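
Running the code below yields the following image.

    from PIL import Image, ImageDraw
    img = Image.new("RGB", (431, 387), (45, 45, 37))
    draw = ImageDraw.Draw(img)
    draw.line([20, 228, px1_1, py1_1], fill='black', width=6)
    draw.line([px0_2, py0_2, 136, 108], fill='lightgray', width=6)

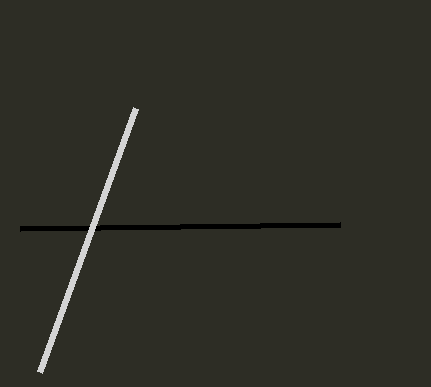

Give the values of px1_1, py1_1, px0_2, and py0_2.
px1_1 = 340, py1_1 = 224, px0_2 = 40, py0_2 = 372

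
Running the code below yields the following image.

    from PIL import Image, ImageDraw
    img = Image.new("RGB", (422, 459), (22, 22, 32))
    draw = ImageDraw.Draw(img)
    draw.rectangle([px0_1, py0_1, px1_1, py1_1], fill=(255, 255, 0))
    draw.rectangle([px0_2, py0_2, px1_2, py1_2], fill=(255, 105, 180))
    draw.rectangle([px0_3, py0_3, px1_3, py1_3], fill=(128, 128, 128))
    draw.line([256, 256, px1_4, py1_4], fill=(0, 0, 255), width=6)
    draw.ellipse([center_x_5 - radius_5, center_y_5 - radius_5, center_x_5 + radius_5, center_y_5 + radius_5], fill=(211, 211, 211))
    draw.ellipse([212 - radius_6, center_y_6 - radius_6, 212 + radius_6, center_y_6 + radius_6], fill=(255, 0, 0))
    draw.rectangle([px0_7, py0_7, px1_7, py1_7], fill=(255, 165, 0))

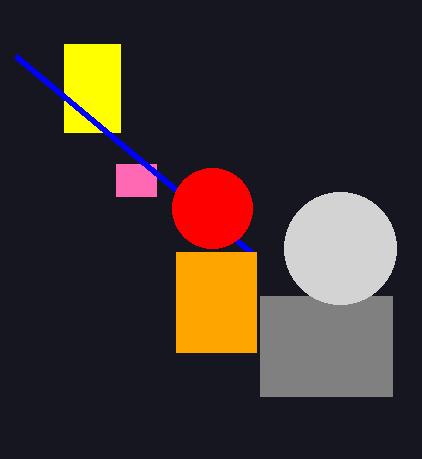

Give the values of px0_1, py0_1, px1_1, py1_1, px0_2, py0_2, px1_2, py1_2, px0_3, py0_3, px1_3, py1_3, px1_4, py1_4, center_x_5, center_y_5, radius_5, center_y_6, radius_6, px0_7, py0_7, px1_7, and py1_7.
px0_1 = 64, py0_1 = 44, px1_1 = 120, py1_1 = 132, px0_2 = 116, py0_2 = 164, px1_2 = 156, py1_2 = 196, px0_3 = 260, py0_3 = 296, px1_3 = 392, py1_3 = 396, px1_4 = 16, py1_4 = 56, center_x_5 = 340, center_y_5 = 248, radius_5 = 56, center_y_6 = 208, radius_6 = 40, px0_7 = 176, py0_7 = 252, px1_7 = 256, py1_7 = 352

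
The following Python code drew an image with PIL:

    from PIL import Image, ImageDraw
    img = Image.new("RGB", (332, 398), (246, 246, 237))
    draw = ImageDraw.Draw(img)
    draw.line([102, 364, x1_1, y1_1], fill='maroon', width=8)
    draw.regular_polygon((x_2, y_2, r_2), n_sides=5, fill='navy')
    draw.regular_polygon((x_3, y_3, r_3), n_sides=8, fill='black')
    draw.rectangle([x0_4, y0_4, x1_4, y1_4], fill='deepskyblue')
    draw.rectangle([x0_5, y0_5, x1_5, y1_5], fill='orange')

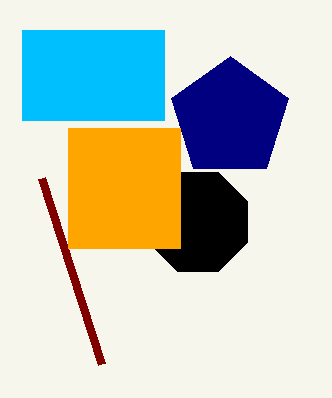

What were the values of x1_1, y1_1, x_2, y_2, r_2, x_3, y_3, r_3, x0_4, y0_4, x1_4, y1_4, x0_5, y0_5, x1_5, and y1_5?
x1_1 = 42, y1_1 = 178, x_2 = 230, y_2 = 118, r_2 = 62, x_3 = 198, y_3 = 222, r_3 = 54, x0_4 = 22, y0_4 = 30, x1_4 = 164, y1_4 = 120, x0_5 = 68, y0_5 = 128, x1_5 = 180, y1_5 = 248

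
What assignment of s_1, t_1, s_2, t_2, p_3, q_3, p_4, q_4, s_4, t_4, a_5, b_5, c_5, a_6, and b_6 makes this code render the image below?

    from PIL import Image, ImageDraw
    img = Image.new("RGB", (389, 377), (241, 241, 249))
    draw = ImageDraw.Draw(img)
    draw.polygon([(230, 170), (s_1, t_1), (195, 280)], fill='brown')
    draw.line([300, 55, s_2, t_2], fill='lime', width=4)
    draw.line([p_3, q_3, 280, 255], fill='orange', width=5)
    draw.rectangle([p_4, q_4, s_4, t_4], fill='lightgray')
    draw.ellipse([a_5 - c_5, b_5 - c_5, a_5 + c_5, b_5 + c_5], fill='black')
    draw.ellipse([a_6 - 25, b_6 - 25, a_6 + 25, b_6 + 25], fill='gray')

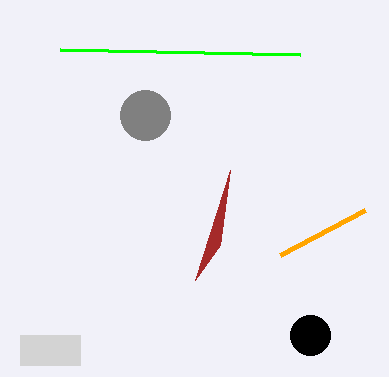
s_1 = 220; t_1 = 245; s_2 = 60; t_2 = 50; p_3 = 365; q_3 = 210; p_4 = 20; q_4 = 335; s_4 = 80; t_4 = 365; a_5 = 310; b_5 = 335; c_5 = 20; a_6 = 145; b_6 = 115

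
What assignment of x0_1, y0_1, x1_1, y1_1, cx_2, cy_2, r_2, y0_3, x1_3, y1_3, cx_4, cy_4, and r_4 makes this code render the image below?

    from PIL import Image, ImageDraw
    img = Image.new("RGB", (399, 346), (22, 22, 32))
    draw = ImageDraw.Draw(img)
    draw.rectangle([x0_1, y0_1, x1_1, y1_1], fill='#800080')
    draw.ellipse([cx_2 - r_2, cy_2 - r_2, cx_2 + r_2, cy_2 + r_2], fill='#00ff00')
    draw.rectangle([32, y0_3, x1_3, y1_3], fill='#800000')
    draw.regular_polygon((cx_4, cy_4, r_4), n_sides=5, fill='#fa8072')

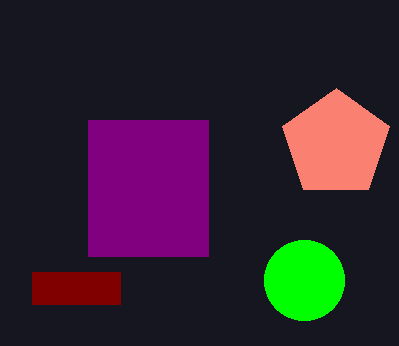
x0_1 = 88; y0_1 = 120; x1_1 = 208; y1_1 = 256; cx_2 = 304; cy_2 = 280; r_2 = 40; y0_3 = 272; x1_3 = 120; y1_3 = 304; cx_4 = 336; cy_4 = 144; r_4 = 56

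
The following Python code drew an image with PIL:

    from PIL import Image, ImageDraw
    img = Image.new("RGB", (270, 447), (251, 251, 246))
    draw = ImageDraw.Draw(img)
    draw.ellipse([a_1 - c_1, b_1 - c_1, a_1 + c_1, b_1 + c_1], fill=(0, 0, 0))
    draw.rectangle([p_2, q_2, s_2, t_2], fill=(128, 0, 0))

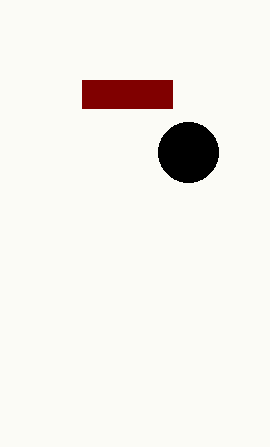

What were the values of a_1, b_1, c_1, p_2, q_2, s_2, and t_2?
a_1 = 188; b_1 = 152; c_1 = 30; p_2 = 82; q_2 = 80; s_2 = 172; t_2 = 108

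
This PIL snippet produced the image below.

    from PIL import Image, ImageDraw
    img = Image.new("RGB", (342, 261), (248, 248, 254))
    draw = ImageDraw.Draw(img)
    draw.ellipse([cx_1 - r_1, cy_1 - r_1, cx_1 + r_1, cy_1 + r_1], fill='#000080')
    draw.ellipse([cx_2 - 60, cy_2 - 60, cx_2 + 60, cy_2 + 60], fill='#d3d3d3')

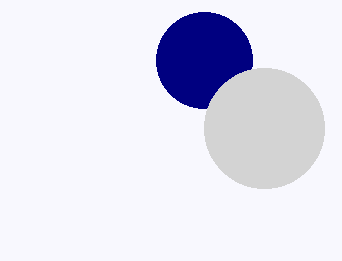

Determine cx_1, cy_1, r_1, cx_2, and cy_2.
cx_1 = 204; cy_1 = 60; r_1 = 48; cx_2 = 264; cy_2 = 128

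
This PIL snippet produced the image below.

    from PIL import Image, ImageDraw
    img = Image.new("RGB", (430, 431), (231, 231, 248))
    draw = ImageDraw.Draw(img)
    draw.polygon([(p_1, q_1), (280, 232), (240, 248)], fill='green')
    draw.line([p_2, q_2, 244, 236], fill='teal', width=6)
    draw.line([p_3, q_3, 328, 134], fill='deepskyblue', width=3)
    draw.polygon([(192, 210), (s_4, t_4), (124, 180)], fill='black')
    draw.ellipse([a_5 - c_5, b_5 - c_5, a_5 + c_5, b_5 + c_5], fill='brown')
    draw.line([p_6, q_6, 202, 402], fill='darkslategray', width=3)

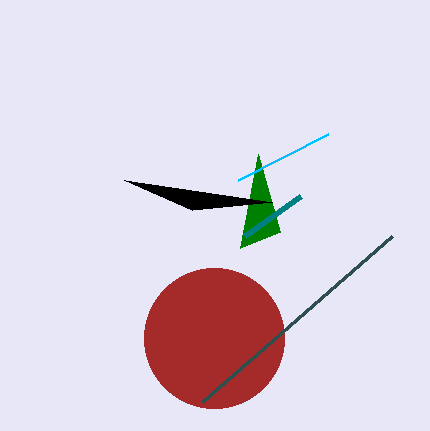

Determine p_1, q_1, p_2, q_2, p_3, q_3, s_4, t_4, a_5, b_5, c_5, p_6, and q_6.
p_1 = 258
q_1 = 154
p_2 = 300
q_2 = 196
p_3 = 238
q_3 = 180
s_4 = 272
t_4 = 202
a_5 = 214
b_5 = 338
c_5 = 70
p_6 = 392
q_6 = 236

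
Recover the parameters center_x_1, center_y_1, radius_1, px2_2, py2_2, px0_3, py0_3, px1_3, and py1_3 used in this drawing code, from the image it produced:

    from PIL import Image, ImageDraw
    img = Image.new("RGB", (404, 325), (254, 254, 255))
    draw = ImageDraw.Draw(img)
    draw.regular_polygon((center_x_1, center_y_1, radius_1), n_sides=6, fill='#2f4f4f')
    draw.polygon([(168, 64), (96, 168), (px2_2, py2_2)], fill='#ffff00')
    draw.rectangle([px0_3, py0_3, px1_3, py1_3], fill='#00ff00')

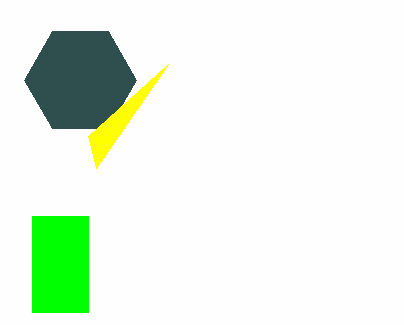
center_x_1 = 80, center_y_1 = 80, radius_1 = 56, px2_2 = 88, py2_2 = 136, px0_3 = 32, py0_3 = 216, px1_3 = 88, py1_3 = 312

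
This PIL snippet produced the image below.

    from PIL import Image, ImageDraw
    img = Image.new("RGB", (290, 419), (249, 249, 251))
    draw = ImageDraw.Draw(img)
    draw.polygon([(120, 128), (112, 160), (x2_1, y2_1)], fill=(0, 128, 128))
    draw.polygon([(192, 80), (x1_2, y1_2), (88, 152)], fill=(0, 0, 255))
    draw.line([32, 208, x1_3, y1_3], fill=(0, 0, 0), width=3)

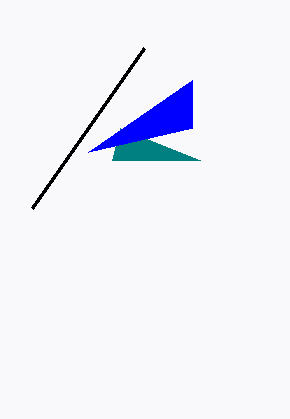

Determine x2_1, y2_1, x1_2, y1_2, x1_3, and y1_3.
x2_1 = 200; y2_1 = 160; x1_2 = 192; y1_2 = 128; x1_3 = 144; y1_3 = 48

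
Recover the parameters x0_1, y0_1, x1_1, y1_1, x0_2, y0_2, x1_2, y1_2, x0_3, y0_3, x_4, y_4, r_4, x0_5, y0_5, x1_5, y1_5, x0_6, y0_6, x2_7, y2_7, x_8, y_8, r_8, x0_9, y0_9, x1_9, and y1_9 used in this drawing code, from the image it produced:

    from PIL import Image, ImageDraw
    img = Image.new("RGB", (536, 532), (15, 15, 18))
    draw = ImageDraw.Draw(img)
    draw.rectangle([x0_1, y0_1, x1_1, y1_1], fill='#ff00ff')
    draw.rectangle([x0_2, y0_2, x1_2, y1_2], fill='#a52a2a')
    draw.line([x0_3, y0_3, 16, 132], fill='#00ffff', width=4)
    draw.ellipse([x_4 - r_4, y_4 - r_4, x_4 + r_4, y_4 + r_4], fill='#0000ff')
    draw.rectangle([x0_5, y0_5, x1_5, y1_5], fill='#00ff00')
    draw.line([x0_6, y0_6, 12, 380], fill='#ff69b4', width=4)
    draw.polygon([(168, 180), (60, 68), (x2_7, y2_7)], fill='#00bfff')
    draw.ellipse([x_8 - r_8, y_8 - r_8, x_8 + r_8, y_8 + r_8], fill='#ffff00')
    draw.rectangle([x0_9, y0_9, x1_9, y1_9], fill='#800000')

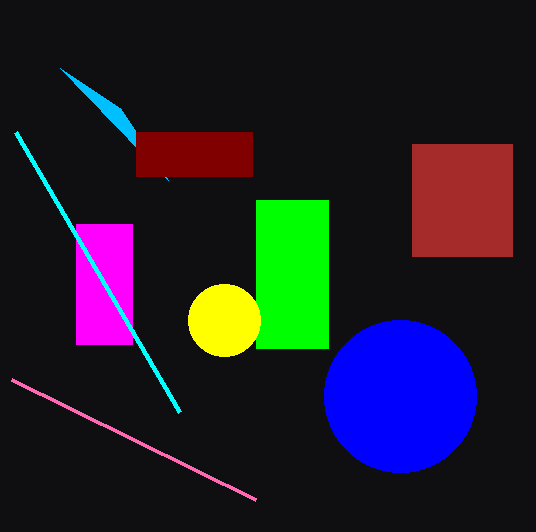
x0_1 = 76; y0_1 = 224; x1_1 = 132; y1_1 = 344; x0_2 = 412; y0_2 = 144; x1_2 = 512; y1_2 = 256; x0_3 = 180; y0_3 = 412; x_4 = 400; y_4 = 396; r_4 = 76; x0_5 = 256; y0_5 = 200; x1_5 = 328; y1_5 = 348; x0_6 = 256; y0_6 = 500; x2_7 = 120; y2_7 = 108; x_8 = 224; y_8 = 320; r_8 = 36; x0_9 = 136; y0_9 = 132; x1_9 = 252; y1_9 = 176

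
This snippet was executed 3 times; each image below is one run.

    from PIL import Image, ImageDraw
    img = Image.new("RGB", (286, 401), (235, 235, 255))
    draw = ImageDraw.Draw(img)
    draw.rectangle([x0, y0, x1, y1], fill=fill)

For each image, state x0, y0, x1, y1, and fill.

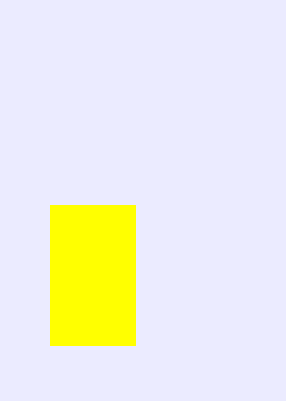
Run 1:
x0 = 50; y0 = 205; x1 = 135; y1 = 345; fill = 'yellow'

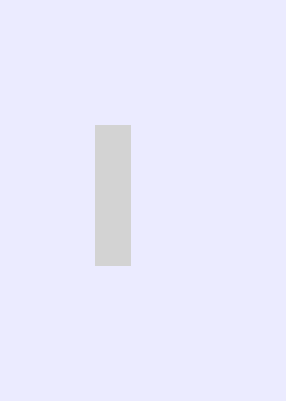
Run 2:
x0 = 95; y0 = 125; x1 = 130; y1 = 265; fill = 'lightgray'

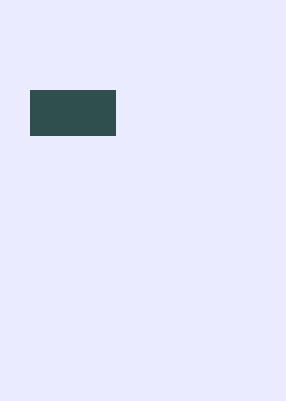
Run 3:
x0 = 30, y0 = 90, x1 = 115, y1 = 135, fill = 'darkslategray'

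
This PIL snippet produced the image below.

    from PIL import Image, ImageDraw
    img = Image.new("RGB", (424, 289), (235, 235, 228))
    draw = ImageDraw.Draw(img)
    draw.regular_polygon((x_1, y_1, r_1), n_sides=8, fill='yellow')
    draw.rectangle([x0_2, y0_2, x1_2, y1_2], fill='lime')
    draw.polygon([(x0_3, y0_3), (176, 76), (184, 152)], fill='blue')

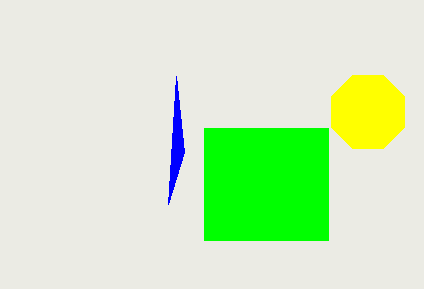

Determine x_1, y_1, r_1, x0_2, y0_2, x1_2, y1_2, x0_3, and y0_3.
x_1 = 368, y_1 = 112, r_1 = 40, x0_2 = 204, y0_2 = 128, x1_2 = 328, y1_2 = 240, x0_3 = 168, y0_3 = 204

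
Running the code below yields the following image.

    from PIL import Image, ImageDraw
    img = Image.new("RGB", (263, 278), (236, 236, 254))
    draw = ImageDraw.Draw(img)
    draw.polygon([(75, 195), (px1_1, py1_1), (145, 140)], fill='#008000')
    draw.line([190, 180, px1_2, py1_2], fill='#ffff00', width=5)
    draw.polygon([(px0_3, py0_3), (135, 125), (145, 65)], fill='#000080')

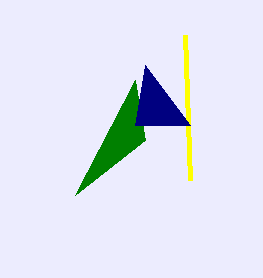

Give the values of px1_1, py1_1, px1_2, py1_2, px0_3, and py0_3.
px1_1 = 135
py1_1 = 80
px1_2 = 185
py1_2 = 35
px0_3 = 190
py0_3 = 125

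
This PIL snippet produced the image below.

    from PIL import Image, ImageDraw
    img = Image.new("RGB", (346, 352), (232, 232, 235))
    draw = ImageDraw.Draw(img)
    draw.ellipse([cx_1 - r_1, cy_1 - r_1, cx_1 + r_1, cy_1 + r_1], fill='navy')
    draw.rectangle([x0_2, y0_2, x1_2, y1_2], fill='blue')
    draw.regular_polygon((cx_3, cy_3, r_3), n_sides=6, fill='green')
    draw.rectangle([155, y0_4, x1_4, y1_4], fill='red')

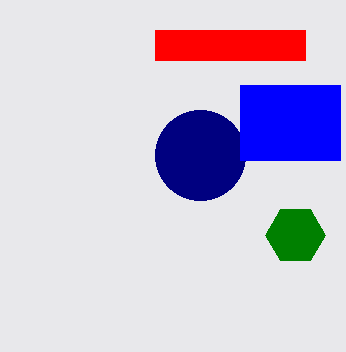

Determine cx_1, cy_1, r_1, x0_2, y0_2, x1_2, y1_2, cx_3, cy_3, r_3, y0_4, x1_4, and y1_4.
cx_1 = 200; cy_1 = 155; r_1 = 45; x0_2 = 240; y0_2 = 85; x1_2 = 340; y1_2 = 160; cx_3 = 295; cy_3 = 235; r_3 = 30; y0_4 = 30; x1_4 = 305; y1_4 = 60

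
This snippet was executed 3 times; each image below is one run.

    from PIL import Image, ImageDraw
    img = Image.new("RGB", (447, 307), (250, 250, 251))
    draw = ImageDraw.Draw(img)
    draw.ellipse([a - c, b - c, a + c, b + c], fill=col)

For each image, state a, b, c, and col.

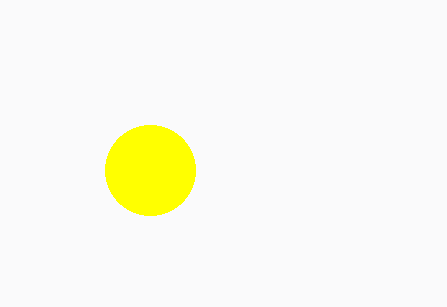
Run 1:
a = 150; b = 170; c = 45; col = 'yellow'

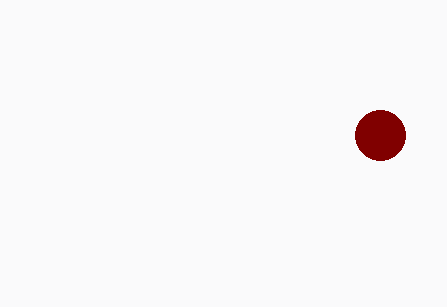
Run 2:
a = 380; b = 135; c = 25; col = 'maroon'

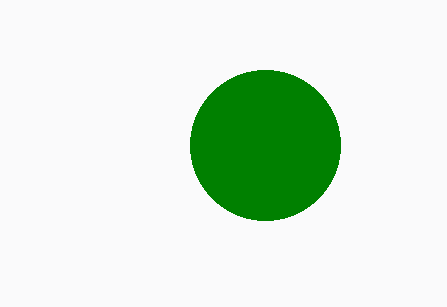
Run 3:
a = 265; b = 145; c = 75; col = 'green'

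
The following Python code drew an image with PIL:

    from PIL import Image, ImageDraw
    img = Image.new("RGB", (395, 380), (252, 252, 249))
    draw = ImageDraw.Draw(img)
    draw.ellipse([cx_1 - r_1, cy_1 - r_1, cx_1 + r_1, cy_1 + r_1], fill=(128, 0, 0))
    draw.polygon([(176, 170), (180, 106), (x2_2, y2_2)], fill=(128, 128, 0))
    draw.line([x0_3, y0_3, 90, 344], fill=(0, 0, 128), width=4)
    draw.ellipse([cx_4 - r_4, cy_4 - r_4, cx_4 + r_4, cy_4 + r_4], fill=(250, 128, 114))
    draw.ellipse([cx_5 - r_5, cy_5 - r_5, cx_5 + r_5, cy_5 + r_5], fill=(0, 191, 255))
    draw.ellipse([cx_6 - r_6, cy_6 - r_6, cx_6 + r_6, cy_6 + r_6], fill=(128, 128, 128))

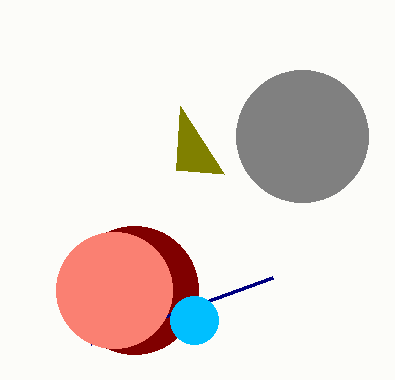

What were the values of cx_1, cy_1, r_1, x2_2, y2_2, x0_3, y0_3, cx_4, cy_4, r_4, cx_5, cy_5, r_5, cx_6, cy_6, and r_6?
cx_1 = 134; cy_1 = 290; r_1 = 64; x2_2 = 224; y2_2 = 174; x0_3 = 272; y0_3 = 278; cx_4 = 114; cy_4 = 290; r_4 = 58; cx_5 = 194; cy_5 = 320; r_5 = 24; cx_6 = 302; cy_6 = 136; r_6 = 66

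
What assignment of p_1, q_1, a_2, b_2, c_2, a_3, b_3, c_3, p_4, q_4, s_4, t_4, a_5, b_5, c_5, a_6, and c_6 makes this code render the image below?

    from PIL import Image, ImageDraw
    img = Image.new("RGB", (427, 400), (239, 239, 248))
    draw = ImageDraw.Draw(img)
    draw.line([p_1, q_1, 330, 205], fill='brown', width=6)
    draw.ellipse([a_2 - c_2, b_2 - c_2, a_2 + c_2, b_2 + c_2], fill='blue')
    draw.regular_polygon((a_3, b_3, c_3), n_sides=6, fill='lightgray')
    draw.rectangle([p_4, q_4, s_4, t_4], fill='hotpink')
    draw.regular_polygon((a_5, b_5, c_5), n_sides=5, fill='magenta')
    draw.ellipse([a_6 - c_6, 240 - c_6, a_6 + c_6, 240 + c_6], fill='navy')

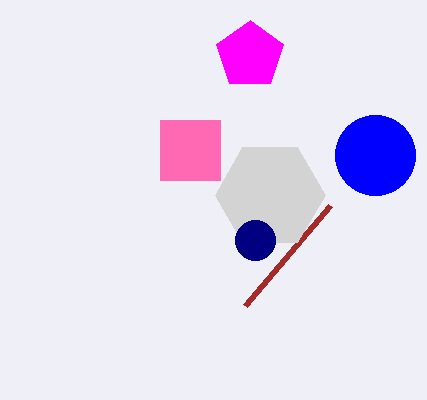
p_1 = 245
q_1 = 305
a_2 = 375
b_2 = 155
c_2 = 40
a_3 = 270
b_3 = 195
c_3 = 55
p_4 = 160
q_4 = 120
s_4 = 220
t_4 = 180
a_5 = 250
b_5 = 55
c_5 = 35
a_6 = 255
c_6 = 20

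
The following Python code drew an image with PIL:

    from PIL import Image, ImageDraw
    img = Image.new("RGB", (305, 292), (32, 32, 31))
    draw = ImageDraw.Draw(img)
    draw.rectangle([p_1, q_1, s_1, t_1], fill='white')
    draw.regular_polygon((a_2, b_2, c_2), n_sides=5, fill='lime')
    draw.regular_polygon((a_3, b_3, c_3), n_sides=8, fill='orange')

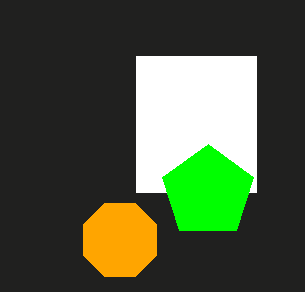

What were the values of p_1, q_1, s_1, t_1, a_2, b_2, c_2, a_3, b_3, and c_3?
p_1 = 136
q_1 = 56
s_1 = 256
t_1 = 192
a_2 = 208
b_2 = 192
c_2 = 48
a_3 = 120
b_3 = 240
c_3 = 40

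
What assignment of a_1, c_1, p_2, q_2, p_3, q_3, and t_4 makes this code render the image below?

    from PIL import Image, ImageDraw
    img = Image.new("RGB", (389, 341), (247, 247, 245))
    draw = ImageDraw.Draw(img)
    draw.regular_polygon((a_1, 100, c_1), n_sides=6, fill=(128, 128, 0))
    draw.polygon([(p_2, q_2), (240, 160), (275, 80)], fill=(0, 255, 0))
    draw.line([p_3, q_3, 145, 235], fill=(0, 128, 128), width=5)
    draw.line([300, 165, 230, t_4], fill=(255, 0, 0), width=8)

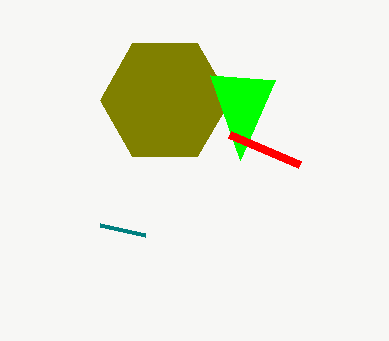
a_1 = 165, c_1 = 65, p_2 = 210, q_2 = 75, p_3 = 100, q_3 = 225, t_4 = 135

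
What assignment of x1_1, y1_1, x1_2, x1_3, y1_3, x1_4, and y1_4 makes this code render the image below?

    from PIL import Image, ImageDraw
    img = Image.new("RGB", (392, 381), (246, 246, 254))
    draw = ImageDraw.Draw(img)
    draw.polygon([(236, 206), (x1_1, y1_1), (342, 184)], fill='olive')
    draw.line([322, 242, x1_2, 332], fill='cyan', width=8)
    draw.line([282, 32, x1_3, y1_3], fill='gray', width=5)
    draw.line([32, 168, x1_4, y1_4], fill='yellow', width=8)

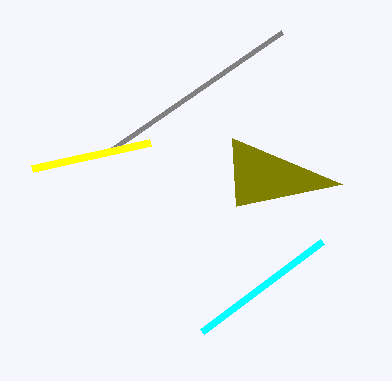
x1_1 = 232
y1_1 = 138
x1_2 = 202
x1_3 = 108
y1_3 = 152
x1_4 = 150
y1_4 = 142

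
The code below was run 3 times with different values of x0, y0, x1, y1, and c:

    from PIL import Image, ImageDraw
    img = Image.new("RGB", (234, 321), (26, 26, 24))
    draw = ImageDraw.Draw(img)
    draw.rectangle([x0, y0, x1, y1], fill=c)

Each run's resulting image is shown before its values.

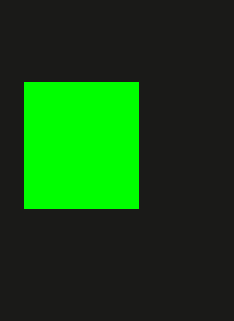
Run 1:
x0 = 24, y0 = 82, x1 = 138, y1 = 208, c = 'lime'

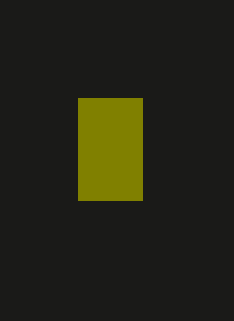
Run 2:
x0 = 78; y0 = 98; x1 = 142; y1 = 200; c = 'olive'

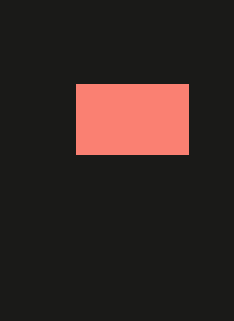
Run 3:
x0 = 76; y0 = 84; x1 = 188; y1 = 154; c = 'salmon'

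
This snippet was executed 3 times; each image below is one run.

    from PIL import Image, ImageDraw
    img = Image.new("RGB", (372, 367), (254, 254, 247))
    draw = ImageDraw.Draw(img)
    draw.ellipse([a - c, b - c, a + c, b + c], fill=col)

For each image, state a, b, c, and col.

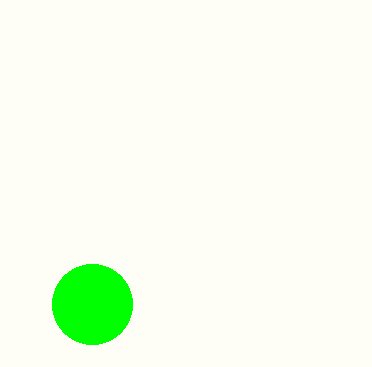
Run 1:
a = 92, b = 304, c = 40, col = 'lime'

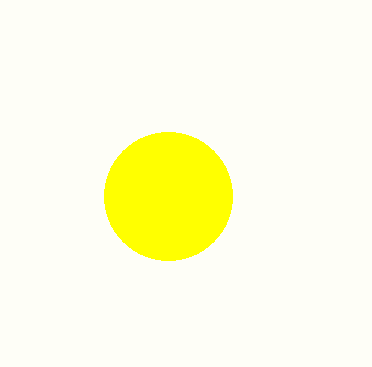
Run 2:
a = 168
b = 196
c = 64
col = 'yellow'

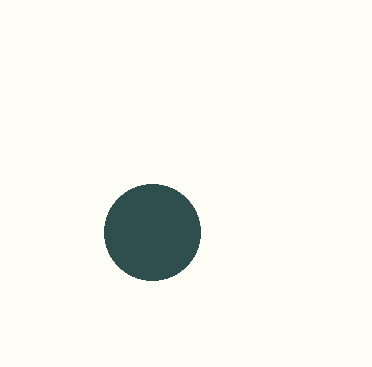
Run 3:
a = 152, b = 232, c = 48, col = 'darkslategray'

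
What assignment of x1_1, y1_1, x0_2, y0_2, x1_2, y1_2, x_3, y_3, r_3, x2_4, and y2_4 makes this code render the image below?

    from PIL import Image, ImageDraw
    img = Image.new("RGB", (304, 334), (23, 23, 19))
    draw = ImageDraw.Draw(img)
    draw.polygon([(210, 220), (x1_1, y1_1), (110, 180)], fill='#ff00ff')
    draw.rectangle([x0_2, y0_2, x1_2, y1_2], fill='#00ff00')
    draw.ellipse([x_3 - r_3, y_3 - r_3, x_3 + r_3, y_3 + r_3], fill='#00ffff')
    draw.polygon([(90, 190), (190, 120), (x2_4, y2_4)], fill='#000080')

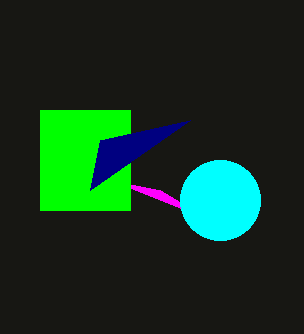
x1_1 = 160; y1_1 = 190; x0_2 = 40; y0_2 = 110; x1_2 = 130; y1_2 = 210; x_3 = 220; y_3 = 200; r_3 = 40; x2_4 = 100; y2_4 = 140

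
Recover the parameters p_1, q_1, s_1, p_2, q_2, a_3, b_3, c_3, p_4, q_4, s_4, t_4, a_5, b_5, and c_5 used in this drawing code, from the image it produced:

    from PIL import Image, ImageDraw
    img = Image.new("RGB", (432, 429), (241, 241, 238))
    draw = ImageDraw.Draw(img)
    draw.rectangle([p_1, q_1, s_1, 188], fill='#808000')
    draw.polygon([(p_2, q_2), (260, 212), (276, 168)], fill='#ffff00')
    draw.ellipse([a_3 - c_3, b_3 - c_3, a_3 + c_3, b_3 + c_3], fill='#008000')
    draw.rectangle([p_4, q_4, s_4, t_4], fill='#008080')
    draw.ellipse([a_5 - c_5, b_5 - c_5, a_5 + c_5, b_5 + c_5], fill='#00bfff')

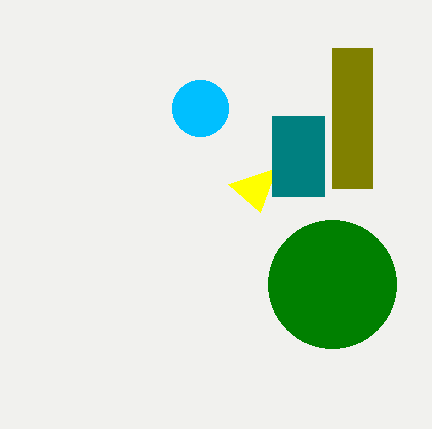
p_1 = 332
q_1 = 48
s_1 = 372
p_2 = 228
q_2 = 184
a_3 = 332
b_3 = 284
c_3 = 64
p_4 = 272
q_4 = 116
s_4 = 324
t_4 = 196
a_5 = 200
b_5 = 108
c_5 = 28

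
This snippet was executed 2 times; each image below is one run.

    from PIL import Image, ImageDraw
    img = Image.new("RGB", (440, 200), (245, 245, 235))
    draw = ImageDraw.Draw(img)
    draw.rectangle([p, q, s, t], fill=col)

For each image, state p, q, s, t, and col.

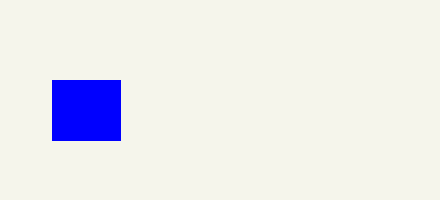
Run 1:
p = 52
q = 80
s = 120
t = 140
col = 'blue'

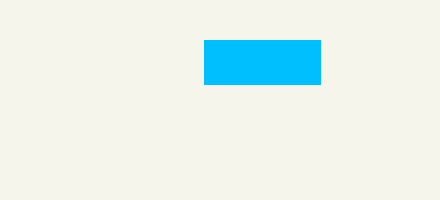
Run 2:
p = 204
q = 40
s = 320
t = 84
col = 'deepskyblue'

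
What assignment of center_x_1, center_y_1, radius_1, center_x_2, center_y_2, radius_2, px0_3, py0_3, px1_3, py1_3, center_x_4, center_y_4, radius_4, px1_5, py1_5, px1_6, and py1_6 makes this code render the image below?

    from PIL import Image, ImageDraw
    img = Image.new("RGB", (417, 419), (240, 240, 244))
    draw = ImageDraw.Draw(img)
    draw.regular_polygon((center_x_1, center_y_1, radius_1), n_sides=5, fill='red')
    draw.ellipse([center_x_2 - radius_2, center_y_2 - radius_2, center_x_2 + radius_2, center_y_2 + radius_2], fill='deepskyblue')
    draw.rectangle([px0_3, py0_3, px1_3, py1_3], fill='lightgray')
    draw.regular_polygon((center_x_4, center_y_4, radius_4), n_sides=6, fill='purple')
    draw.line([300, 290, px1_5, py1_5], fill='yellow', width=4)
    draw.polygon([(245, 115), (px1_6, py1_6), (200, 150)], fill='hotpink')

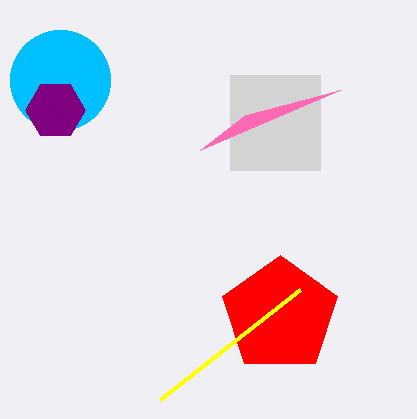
center_x_1 = 280; center_y_1 = 315; radius_1 = 60; center_x_2 = 60; center_y_2 = 80; radius_2 = 50; px0_3 = 230; py0_3 = 75; px1_3 = 320; py1_3 = 170; center_x_4 = 55; center_y_4 = 110; radius_4 = 30; px1_5 = 160; py1_5 = 400; px1_6 = 340; py1_6 = 90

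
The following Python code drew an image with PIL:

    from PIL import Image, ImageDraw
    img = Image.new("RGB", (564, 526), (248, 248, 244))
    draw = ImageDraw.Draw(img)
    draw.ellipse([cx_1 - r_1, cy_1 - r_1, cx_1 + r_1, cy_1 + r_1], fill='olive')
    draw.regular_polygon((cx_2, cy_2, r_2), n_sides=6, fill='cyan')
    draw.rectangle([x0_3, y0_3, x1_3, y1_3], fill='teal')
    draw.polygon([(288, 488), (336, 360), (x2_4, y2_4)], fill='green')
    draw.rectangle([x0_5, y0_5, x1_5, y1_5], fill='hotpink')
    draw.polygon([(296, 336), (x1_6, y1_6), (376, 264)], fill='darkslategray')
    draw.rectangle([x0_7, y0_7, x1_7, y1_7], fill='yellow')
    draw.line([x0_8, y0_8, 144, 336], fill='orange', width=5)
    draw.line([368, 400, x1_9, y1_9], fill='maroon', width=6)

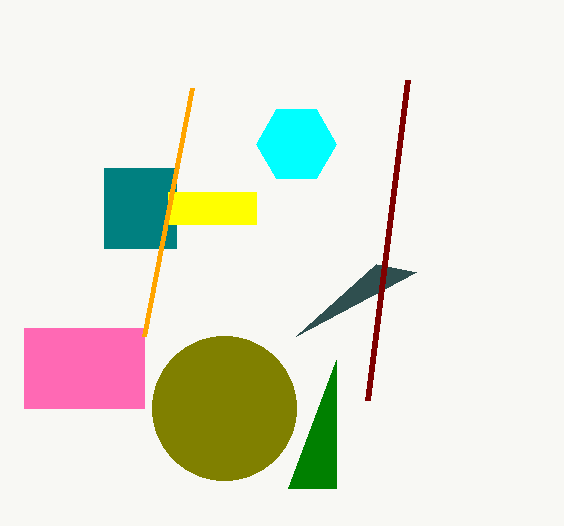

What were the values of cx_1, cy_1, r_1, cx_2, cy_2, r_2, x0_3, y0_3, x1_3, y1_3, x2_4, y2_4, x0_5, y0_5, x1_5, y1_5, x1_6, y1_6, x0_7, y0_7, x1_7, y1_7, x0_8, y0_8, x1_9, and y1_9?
cx_1 = 224
cy_1 = 408
r_1 = 72
cx_2 = 296
cy_2 = 144
r_2 = 40
x0_3 = 104
y0_3 = 168
x1_3 = 176
y1_3 = 248
x2_4 = 336
y2_4 = 488
x0_5 = 24
y0_5 = 328
x1_5 = 144
y1_5 = 408
x1_6 = 416
y1_6 = 272
x0_7 = 168
y0_7 = 192
x1_7 = 256
y1_7 = 224
x0_8 = 192
y0_8 = 88
x1_9 = 408
y1_9 = 80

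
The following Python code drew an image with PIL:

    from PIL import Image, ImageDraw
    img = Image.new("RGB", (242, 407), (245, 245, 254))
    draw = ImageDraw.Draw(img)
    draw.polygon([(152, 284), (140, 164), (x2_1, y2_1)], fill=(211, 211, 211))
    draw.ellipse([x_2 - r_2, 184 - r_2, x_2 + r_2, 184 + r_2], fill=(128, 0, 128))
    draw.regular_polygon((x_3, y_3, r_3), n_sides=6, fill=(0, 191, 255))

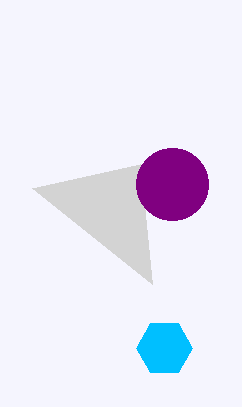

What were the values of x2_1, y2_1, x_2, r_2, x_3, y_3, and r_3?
x2_1 = 32; y2_1 = 188; x_2 = 172; r_2 = 36; x_3 = 164; y_3 = 348; r_3 = 28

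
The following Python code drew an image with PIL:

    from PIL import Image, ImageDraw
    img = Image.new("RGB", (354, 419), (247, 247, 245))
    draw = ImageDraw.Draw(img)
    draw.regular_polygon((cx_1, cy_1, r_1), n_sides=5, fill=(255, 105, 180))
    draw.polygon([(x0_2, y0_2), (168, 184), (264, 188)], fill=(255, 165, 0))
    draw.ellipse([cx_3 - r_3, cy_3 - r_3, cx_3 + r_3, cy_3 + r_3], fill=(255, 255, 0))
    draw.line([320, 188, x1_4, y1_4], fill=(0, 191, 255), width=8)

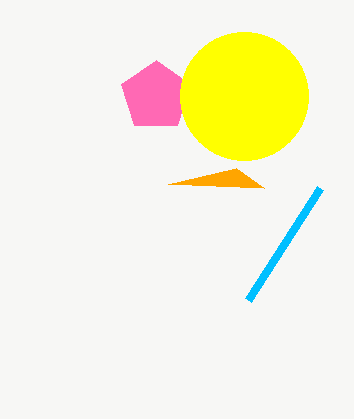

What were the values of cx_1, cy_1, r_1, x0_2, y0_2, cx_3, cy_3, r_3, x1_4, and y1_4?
cx_1 = 156
cy_1 = 96
r_1 = 36
x0_2 = 236
y0_2 = 168
cx_3 = 244
cy_3 = 96
r_3 = 64
x1_4 = 248
y1_4 = 300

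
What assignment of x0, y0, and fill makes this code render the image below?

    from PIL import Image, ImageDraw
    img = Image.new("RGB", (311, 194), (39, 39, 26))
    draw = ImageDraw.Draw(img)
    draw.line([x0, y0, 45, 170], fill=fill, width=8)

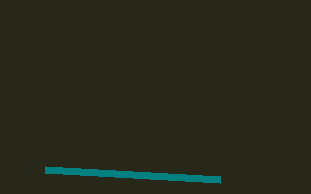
x0 = 220
y0 = 180
fill = 'teal'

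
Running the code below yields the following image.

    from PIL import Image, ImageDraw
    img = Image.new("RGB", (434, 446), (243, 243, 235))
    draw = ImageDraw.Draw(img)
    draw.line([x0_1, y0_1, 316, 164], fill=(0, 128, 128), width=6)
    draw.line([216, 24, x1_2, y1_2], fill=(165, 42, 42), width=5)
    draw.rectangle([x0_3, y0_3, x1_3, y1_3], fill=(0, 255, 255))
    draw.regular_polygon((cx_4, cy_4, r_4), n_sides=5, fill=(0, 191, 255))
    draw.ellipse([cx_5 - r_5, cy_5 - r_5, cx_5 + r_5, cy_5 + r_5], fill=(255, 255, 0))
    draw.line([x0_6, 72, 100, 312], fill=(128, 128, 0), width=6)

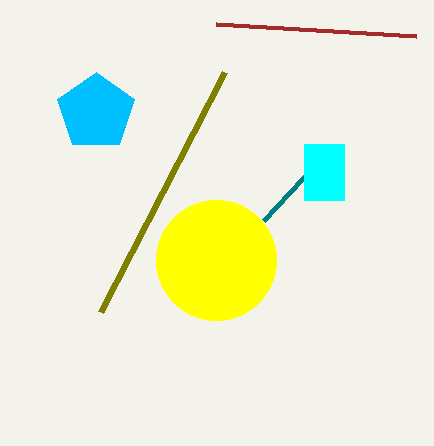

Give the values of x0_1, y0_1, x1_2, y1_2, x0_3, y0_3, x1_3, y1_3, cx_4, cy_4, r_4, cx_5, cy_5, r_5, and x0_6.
x0_1 = 264; y0_1 = 220; x1_2 = 416; y1_2 = 36; x0_3 = 304; y0_3 = 144; x1_3 = 344; y1_3 = 200; cx_4 = 96; cy_4 = 112; r_4 = 40; cx_5 = 216; cy_5 = 260; r_5 = 60; x0_6 = 224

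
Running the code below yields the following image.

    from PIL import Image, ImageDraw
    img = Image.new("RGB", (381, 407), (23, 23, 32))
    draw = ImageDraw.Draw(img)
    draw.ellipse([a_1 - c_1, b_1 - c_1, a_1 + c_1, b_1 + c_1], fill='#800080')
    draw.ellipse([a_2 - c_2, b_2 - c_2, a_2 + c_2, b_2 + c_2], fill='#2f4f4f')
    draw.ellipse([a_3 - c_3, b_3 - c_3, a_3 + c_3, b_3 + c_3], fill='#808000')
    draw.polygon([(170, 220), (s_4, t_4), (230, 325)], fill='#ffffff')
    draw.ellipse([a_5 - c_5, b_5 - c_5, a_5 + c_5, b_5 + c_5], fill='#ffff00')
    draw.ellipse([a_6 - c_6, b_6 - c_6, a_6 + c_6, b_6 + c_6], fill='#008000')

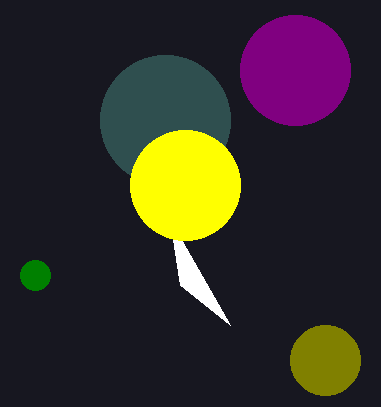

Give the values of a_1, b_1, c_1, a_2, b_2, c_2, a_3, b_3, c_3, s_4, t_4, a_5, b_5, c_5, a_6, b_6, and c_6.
a_1 = 295, b_1 = 70, c_1 = 55, a_2 = 165, b_2 = 120, c_2 = 65, a_3 = 325, b_3 = 360, c_3 = 35, s_4 = 180, t_4 = 285, a_5 = 185, b_5 = 185, c_5 = 55, a_6 = 35, b_6 = 275, c_6 = 15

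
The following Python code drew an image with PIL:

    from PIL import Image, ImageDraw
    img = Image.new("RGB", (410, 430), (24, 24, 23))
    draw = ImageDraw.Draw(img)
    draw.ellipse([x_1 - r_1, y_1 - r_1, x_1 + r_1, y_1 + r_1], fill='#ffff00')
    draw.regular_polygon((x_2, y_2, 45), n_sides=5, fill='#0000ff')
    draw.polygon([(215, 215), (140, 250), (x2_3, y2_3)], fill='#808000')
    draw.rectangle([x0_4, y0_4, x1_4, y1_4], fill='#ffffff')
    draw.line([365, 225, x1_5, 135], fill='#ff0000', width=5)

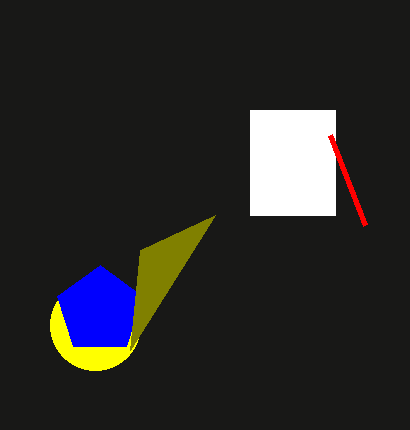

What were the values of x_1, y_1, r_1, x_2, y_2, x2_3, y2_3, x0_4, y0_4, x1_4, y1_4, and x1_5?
x_1 = 95
y_1 = 325
r_1 = 45
x_2 = 100
y_2 = 310
x2_3 = 130
y2_3 = 350
x0_4 = 250
y0_4 = 110
x1_4 = 335
y1_4 = 215
x1_5 = 330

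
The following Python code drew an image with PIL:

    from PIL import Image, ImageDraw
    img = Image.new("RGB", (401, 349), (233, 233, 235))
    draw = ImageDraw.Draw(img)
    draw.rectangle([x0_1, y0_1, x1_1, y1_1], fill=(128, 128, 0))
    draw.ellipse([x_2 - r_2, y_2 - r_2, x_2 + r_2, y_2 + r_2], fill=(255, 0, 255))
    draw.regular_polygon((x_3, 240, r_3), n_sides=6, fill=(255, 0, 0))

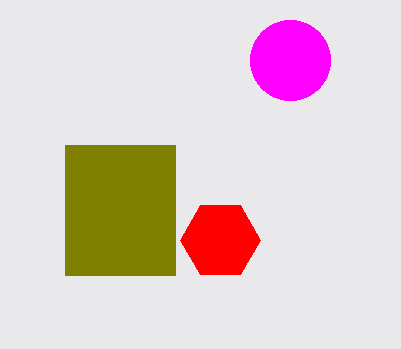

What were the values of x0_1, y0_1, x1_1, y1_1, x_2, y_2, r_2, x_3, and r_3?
x0_1 = 65
y0_1 = 145
x1_1 = 175
y1_1 = 275
x_2 = 290
y_2 = 60
r_2 = 40
x_3 = 220
r_3 = 40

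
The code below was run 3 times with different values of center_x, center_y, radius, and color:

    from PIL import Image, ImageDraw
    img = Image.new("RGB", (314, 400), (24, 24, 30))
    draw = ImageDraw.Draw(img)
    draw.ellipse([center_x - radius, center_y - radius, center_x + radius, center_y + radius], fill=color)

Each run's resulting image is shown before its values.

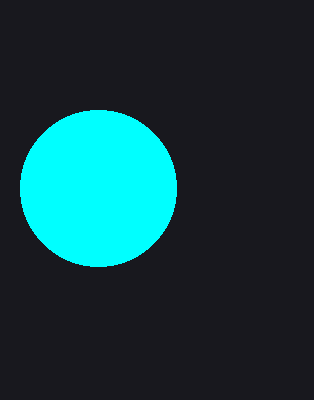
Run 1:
center_x = 98; center_y = 188; radius = 78; color = 'cyan'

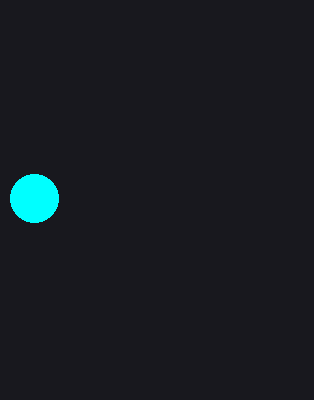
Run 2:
center_x = 34, center_y = 198, radius = 24, color = 'cyan'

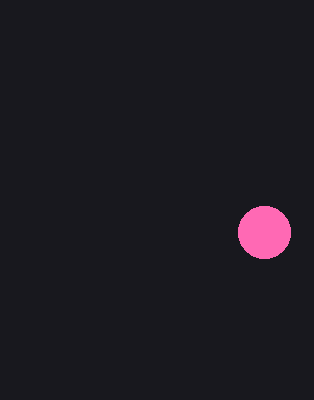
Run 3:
center_x = 264
center_y = 232
radius = 26
color = 'hotpink'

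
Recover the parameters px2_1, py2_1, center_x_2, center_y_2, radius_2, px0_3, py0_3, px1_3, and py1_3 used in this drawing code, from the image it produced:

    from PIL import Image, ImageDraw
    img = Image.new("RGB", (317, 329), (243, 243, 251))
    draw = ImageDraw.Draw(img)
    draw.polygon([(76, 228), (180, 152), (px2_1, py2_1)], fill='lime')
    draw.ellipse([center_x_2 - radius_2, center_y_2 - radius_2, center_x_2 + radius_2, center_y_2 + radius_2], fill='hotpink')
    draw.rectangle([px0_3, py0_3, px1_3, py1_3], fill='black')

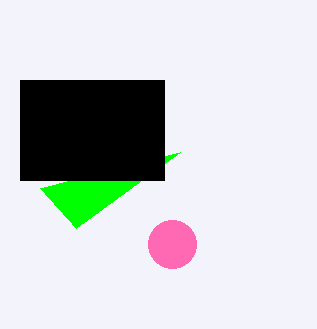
px2_1 = 40; py2_1 = 188; center_x_2 = 172; center_y_2 = 244; radius_2 = 24; px0_3 = 20; py0_3 = 80; px1_3 = 164; py1_3 = 180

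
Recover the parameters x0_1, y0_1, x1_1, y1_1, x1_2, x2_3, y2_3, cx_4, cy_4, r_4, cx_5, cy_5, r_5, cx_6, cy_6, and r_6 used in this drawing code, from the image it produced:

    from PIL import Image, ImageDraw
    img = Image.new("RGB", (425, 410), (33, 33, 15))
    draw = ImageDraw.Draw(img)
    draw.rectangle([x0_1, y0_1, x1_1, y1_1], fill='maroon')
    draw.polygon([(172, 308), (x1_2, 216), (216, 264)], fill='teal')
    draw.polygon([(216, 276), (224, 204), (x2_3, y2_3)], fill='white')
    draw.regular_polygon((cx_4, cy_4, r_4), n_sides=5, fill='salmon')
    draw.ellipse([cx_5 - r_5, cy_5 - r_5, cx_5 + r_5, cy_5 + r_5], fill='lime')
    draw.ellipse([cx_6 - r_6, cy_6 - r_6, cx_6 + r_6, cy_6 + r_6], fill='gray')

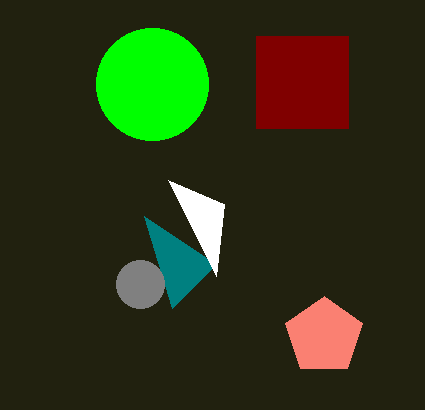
x0_1 = 256
y0_1 = 36
x1_1 = 348
y1_1 = 128
x1_2 = 144
x2_3 = 168
y2_3 = 180
cx_4 = 324
cy_4 = 336
r_4 = 40
cx_5 = 152
cy_5 = 84
r_5 = 56
cx_6 = 140
cy_6 = 284
r_6 = 24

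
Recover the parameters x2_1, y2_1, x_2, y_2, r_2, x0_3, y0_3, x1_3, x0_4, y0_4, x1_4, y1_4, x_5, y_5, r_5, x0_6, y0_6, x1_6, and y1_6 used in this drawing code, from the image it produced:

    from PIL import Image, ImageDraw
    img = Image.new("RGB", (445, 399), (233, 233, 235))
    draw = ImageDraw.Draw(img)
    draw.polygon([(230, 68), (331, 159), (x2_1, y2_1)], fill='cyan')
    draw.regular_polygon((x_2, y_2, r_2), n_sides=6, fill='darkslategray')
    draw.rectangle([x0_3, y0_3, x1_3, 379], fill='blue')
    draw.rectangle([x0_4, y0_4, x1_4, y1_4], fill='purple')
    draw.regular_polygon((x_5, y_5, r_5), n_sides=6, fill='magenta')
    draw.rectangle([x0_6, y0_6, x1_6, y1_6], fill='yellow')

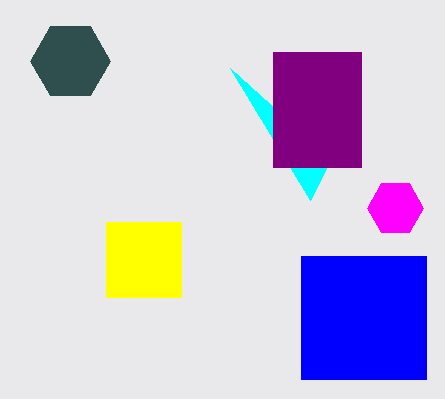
x2_1 = 310; y2_1 = 200; x_2 = 70; y_2 = 61; r_2 = 40; x0_3 = 301; y0_3 = 256; x1_3 = 426; x0_4 = 273; y0_4 = 52; x1_4 = 361; y1_4 = 167; x_5 = 395; y_5 = 208; r_5 = 28; x0_6 = 106; y0_6 = 222; x1_6 = 181; y1_6 = 297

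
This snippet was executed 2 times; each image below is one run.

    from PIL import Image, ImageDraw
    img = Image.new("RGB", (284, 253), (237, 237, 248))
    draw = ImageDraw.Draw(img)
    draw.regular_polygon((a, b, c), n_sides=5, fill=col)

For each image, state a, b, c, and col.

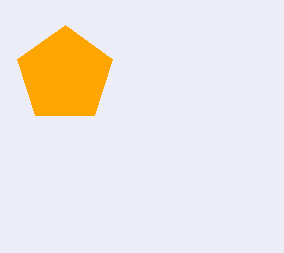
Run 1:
a = 65
b = 75
c = 50
col = 'orange'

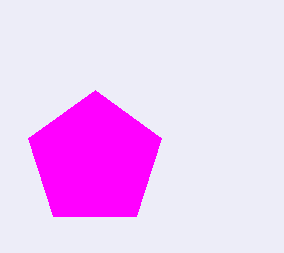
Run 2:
a = 95; b = 160; c = 70; col = 'magenta'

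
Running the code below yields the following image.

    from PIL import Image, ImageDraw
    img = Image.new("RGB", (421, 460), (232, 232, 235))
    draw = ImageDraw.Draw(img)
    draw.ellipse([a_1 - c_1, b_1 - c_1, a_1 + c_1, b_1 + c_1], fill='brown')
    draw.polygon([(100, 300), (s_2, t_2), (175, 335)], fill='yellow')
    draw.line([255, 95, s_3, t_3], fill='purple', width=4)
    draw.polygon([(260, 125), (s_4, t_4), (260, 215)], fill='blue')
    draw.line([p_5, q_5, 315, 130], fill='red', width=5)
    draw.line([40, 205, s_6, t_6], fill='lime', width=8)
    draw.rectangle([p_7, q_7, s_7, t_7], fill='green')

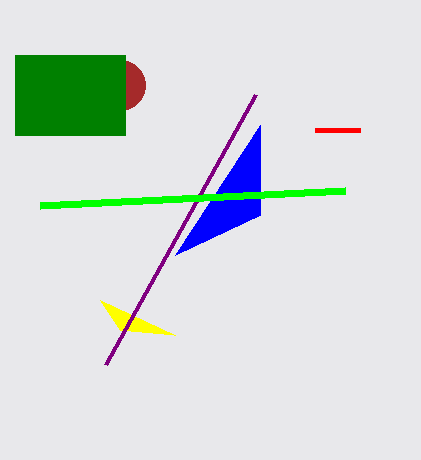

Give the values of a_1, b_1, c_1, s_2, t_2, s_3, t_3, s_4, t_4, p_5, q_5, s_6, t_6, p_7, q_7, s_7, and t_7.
a_1 = 120, b_1 = 85, c_1 = 25, s_2 = 120, t_2 = 330, s_3 = 105, t_3 = 365, s_4 = 175, t_4 = 255, p_5 = 360, q_5 = 130, s_6 = 345, t_6 = 190, p_7 = 15, q_7 = 55, s_7 = 125, t_7 = 135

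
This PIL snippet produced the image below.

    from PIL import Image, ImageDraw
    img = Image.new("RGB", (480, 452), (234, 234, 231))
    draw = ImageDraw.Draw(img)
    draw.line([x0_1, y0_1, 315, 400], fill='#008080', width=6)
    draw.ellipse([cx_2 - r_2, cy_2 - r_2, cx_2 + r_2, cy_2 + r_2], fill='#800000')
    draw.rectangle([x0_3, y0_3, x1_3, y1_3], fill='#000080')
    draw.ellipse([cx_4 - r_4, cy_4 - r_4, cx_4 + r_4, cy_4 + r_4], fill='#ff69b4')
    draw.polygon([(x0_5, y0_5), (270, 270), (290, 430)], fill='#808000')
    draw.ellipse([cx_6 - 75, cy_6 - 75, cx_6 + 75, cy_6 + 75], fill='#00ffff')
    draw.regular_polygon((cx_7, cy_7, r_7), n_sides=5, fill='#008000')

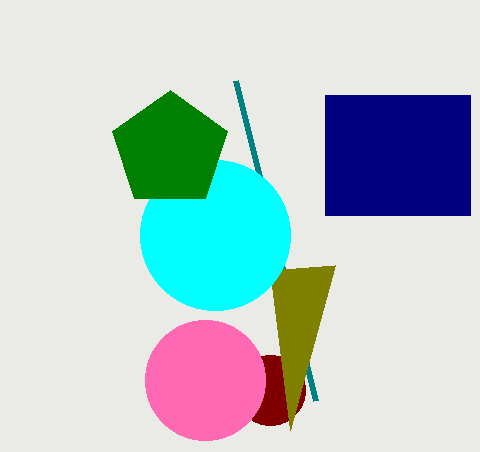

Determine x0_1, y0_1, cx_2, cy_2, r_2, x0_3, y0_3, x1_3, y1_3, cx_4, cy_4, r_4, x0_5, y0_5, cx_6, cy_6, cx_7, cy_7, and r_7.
x0_1 = 235; y0_1 = 80; cx_2 = 270; cy_2 = 390; r_2 = 35; x0_3 = 325; y0_3 = 95; x1_3 = 470; y1_3 = 215; cx_4 = 205; cy_4 = 380; r_4 = 60; x0_5 = 335; y0_5 = 265; cx_6 = 215; cy_6 = 235; cx_7 = 170; cy_7 = 150; r_7 = 60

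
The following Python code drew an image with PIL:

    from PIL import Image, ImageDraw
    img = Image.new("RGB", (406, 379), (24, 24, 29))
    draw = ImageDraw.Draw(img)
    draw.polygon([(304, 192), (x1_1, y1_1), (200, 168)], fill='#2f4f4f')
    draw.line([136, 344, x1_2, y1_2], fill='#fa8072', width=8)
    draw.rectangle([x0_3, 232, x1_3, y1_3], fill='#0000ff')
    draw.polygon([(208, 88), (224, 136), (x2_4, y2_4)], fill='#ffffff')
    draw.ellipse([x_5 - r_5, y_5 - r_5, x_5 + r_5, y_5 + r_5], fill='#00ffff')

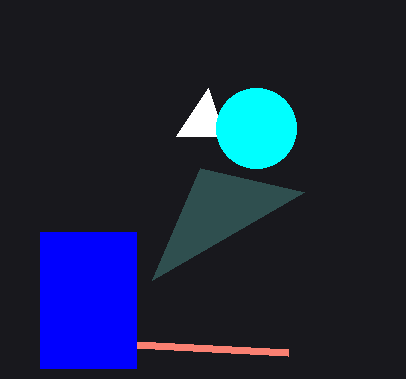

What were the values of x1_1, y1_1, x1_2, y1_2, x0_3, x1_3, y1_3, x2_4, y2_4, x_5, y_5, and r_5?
x1_1 = 152
y1_1 = 280
x1_2 = 288
y1_2 = 352
x0_3 = 40
x1_3 = 136
y1_3 = 368
x2_4 = 176
y2_4 = 136
x_5 = 256
y_5 = 128
r_5 = 40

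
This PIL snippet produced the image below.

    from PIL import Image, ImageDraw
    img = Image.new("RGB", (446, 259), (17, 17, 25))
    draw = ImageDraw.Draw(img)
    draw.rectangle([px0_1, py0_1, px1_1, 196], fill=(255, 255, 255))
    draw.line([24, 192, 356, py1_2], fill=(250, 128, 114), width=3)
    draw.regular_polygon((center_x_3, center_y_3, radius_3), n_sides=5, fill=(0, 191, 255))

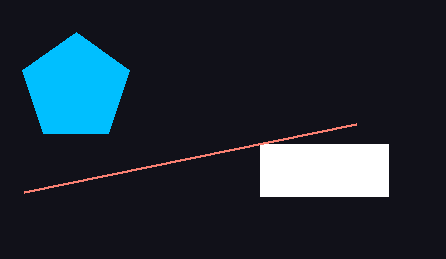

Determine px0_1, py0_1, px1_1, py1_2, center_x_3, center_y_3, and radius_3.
px0_1 = 260; py0_1 = 144; px1_1 = 388; py1_2 = 124; center_x_3 = 76; center_y_3 = 88; radius_3 = 56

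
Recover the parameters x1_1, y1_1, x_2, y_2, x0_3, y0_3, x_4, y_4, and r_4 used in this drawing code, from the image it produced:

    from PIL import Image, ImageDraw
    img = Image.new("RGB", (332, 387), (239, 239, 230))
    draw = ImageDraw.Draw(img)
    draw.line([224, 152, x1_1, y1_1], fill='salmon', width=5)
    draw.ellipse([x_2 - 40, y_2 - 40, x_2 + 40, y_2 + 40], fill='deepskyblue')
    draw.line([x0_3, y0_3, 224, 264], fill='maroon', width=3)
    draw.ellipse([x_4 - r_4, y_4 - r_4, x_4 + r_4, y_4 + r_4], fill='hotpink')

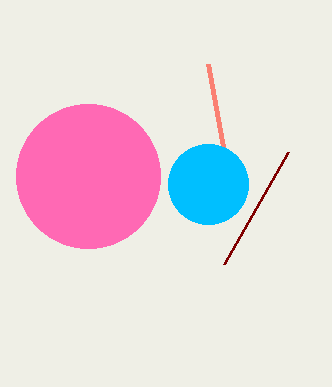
x1_1 = 208
y1_1 = 64
x_2 = 208
y_2 = 184
x0_3 = 288
y0_3 = 152
x_4 = 88
y_4 = 176
r_4 = 72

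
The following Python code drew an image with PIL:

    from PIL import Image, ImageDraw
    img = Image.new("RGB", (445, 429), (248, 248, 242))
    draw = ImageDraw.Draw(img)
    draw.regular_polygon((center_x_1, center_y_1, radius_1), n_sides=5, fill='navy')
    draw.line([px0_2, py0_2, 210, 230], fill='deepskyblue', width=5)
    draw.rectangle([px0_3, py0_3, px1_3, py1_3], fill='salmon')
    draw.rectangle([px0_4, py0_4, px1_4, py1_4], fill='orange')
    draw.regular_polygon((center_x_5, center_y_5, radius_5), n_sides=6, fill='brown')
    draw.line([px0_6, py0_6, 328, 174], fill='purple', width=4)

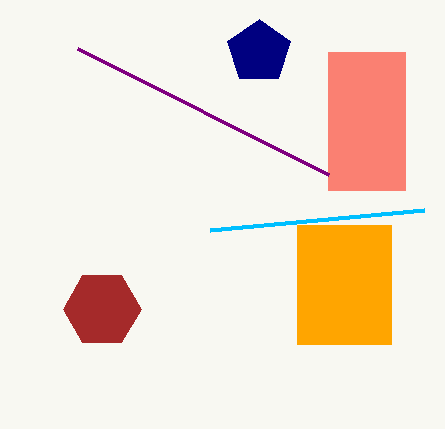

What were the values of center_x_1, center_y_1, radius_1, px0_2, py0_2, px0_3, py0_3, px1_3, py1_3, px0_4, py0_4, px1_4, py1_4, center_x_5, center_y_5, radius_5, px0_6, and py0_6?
center_x_1 = 259
center_y_1 = 52
radius_1 = 33
px0_2 = 424
py0_2 = 210
px0_3 = 328
py0_3 = 52
px1_3 = 405
py1_3 = 190
px0_4 = 297
py0_4 = 225
px1_4 = 391
py1_4 = 344
center_x_5 = 102
center_y_5 = 309
radius_5 = 39
px0_6 = 77
py0_6 = 48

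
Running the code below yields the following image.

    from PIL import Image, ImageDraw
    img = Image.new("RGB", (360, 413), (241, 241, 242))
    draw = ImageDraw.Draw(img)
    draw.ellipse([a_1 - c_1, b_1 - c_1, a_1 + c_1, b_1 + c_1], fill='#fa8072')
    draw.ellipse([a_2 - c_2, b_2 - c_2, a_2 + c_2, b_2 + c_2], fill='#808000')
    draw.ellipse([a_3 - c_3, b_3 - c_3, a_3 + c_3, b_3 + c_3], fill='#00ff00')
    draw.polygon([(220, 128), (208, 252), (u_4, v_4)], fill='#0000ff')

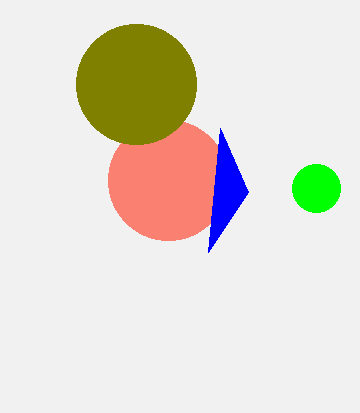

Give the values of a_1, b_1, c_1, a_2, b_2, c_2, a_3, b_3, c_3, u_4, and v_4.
a_1 = 168, b_1 = 180, c_1 = 60, a_2 = 136, b_2 = 84, c_2 = 60, a_3 = 316, b_3 = 188, c_3 = 24, u_4 = 248, v_4 = 192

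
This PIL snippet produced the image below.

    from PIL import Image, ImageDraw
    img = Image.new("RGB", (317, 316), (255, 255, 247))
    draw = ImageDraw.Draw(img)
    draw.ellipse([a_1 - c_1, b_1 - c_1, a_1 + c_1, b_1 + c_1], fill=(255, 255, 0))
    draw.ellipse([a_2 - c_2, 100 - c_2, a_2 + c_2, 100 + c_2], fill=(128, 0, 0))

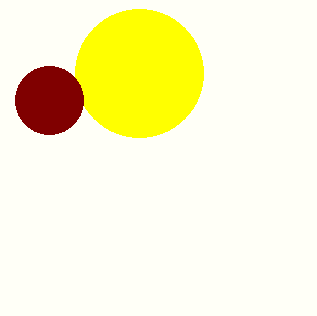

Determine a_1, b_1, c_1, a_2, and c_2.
a_1 = 139
b_1 = 73
c_1 = 64
a_2 = 49
c_2 = 34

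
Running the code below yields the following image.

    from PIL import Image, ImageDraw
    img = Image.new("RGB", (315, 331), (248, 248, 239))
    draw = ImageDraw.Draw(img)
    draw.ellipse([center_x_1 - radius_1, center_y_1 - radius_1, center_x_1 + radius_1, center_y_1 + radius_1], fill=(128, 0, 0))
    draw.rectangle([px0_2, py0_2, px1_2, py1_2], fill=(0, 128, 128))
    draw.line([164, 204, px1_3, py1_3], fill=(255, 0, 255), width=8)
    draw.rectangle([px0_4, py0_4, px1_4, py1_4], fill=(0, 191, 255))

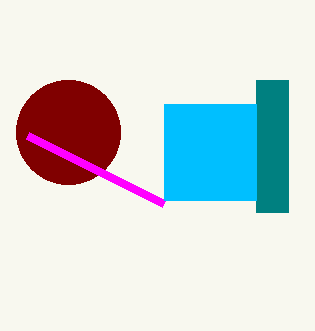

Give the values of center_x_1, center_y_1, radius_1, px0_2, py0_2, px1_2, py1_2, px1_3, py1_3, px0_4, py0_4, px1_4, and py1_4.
center_x_1 = 68
center_y_1 = 132
radius_1 = 52
px0_2 = 256
py0_2 = 80
px1_2 = 288
py1_2 = 212
px1_3 = 28
py1_3 = 136
px0_4 = 164
py0_4 = 104
px1_4 = 256
py1_4 = 200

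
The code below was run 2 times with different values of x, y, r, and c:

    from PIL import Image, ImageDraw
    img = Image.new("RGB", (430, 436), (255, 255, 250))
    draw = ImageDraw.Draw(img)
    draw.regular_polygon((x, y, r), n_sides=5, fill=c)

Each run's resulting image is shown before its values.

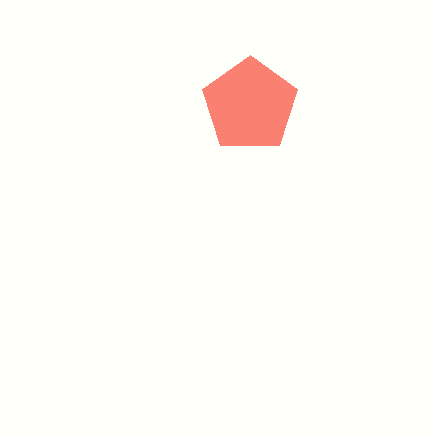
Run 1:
x = 250
y = 105
r = 50
c = 'salmon'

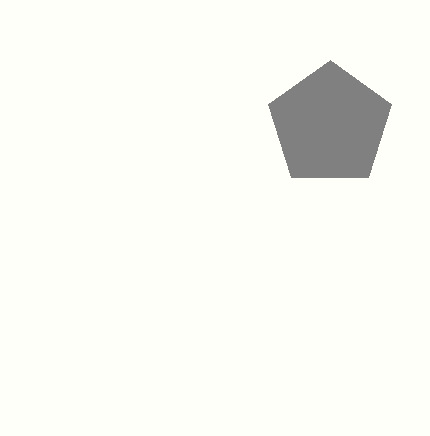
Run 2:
x = 330; y = 125; r = 65; c = 'gray'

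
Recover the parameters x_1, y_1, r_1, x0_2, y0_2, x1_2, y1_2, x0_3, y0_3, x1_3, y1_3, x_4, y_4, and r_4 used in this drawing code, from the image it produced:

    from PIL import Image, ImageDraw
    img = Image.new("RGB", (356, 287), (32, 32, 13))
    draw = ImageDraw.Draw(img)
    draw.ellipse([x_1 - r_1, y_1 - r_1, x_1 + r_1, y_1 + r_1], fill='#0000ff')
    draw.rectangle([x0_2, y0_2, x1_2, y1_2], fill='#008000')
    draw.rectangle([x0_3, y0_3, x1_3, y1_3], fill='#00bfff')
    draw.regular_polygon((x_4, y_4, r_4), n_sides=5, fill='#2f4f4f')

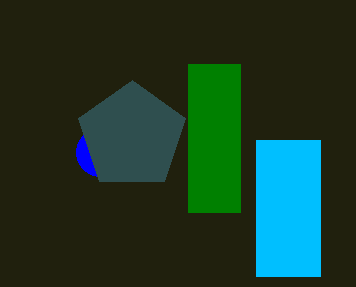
x_1 = 100, y_1 = 152, r_1 = 24, x0_2 = 188, y0_2 = 64, x1_2 = 240, y1_2 = 212, x0_3 = 256, y0_3 = 140, x1_3 = 320, y1_3 = 276, x_4 = 132, y_4 = 136, r_4 = 56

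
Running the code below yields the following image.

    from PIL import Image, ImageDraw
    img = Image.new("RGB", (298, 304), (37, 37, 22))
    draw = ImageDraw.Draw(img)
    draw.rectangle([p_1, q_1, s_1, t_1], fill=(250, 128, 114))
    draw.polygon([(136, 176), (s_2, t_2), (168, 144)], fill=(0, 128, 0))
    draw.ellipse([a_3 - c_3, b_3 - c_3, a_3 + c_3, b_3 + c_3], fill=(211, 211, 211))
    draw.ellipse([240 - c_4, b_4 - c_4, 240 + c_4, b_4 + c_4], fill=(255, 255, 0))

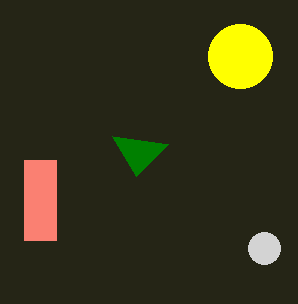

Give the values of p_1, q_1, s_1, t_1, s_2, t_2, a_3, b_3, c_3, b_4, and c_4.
p_1 = 24, q_1 = 160, s_1 = 56, t_1 = 240, s_2 = 112, t_2 = 136, a_3 = 264, b_3 = 248, c_3 = 16, b_4 = 56, c_4 = 32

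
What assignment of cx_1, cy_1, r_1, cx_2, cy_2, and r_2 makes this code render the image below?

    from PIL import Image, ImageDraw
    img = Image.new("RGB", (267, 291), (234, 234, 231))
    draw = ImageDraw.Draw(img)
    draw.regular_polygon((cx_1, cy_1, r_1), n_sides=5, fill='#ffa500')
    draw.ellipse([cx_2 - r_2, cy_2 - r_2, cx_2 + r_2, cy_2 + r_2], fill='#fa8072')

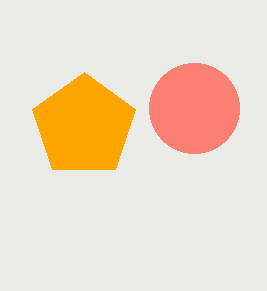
cx_1 = 84
cy_1 = 126
r_1 = 54
cx_2 = 194
cy_2 = 108
r_2 = 45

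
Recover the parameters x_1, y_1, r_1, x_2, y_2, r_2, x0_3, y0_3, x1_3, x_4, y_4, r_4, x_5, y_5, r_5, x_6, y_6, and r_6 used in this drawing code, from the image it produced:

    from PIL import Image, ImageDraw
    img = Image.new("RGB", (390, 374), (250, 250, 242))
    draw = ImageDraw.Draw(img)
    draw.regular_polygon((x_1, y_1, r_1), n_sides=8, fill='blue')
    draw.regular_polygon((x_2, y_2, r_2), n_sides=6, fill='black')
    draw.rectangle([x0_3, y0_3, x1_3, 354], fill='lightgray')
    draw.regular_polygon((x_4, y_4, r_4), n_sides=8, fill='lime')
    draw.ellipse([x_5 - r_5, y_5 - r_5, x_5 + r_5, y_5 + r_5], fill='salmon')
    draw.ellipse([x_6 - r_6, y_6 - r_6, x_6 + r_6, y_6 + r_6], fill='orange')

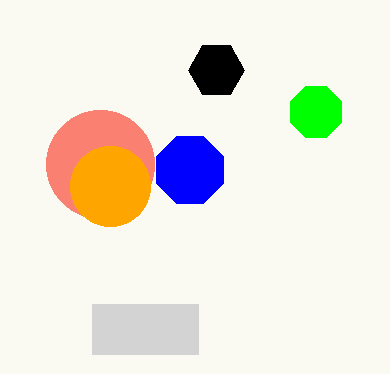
x_1 = 190, y_1 = 170, r_1 = 36, x_2 = 216, y_2 = 70, r_2 = 28, x0_3 = 92, y0_3 = 304, x1_3 = 198, x_4 = 316, y_4 = 112, r_4 = 28, x_5 = 100, y_5 = 164, r_5 = 54, x_6 = 110, y_6 = 186, r_6 = 40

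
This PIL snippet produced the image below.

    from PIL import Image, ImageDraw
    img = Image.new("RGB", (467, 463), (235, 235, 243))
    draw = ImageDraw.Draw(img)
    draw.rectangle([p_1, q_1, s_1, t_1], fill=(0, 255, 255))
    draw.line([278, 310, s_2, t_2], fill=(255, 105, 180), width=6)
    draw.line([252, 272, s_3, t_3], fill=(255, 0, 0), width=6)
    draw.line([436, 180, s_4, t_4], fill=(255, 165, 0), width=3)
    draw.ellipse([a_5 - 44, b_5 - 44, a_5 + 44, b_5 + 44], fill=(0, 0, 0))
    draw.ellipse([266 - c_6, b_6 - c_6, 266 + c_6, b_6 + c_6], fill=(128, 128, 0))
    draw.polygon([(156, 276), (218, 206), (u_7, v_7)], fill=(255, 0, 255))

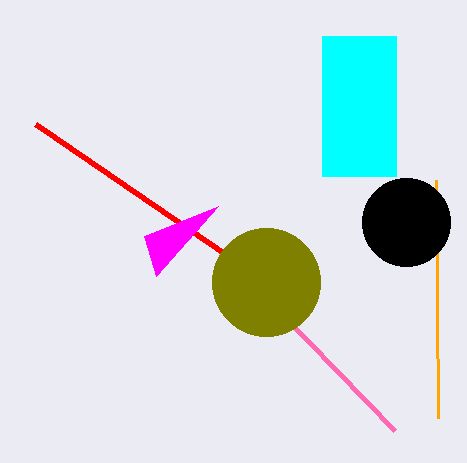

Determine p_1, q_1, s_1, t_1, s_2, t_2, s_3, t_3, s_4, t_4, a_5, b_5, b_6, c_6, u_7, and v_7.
p_1 = 322
q_1 = 36
s_1 = 396
t_1 = 176
s_2 = 394
t_2 = 430
s_3 = 36
t_3 = 124
s_4 = 438
t_4 = 418
a_5 = 406
b_5 = 222
b_6 = 282
c_6 = 54
u_7 = 144
v_7 = 236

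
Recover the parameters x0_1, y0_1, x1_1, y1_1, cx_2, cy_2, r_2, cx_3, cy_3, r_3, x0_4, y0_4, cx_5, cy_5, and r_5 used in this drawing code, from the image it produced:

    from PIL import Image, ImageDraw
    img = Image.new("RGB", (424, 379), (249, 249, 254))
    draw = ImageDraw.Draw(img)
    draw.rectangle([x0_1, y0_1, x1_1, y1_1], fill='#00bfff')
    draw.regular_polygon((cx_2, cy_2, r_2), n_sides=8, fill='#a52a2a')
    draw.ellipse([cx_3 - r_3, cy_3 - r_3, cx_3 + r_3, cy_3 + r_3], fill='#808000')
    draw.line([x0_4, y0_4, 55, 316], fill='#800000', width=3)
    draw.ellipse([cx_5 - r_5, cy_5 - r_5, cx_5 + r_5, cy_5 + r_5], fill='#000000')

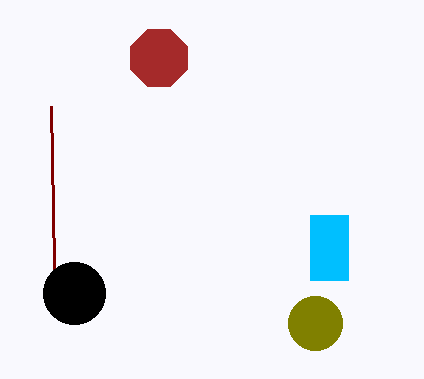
x0_1 = 310
y0_1 = 215
x1_1 = 348
y1_1 = 280
cx_2 = 159
cy_2 = 58
r_2 = 31
cx_3 = 315
cy_3 = 323
r_3 = 27
x0_4 = 51
y0_4 = 106
cx_5 = 74
cy_5 = 293
r_5 = 31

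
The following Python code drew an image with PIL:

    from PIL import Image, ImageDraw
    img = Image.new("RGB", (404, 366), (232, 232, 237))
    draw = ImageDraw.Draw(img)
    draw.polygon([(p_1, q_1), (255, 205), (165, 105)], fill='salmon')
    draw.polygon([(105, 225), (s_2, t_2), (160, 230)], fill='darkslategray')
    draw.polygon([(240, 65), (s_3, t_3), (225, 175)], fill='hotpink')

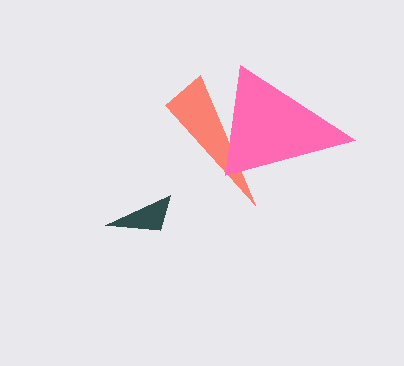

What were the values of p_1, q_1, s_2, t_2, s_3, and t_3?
p_1 = 200
q_1 = 75
s_2 = 170
t_2 = 195
s_3 = 355
t_3 = 140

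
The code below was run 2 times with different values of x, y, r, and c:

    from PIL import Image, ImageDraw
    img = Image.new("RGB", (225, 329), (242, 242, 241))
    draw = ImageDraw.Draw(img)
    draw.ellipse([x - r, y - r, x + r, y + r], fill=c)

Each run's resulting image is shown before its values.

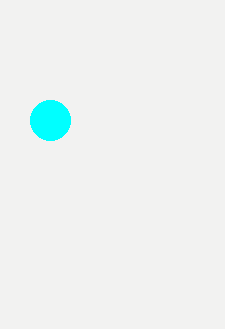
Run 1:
x = 50
y = 120
r = 20
c = 'cyan'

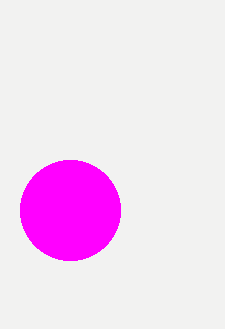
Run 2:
x = 70; y = 210; r = 50; c = 'magenta'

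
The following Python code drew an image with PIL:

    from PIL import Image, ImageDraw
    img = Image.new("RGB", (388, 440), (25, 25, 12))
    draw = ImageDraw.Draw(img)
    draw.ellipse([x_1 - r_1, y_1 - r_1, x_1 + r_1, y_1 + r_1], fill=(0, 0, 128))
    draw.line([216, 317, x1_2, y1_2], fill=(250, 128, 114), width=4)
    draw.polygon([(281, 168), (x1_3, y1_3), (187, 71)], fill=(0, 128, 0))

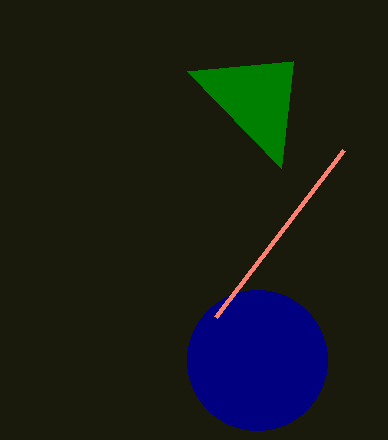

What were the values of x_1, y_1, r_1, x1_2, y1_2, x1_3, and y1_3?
x_1 = 257, y_1 = 360, r_1 = 70, x1_2 = 344, y1_2 = 150, x1_3 = 293, y1_3 = 61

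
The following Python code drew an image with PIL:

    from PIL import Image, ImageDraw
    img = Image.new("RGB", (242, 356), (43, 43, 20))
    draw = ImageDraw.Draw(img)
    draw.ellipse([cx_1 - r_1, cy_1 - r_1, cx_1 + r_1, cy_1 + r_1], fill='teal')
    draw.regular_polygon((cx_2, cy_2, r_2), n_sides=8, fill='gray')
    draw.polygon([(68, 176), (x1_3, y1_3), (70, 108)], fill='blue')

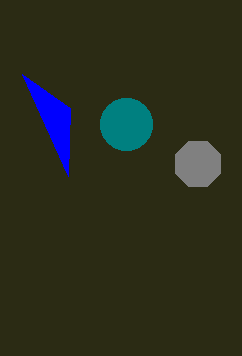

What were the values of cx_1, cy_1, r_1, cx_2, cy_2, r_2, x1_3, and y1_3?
cx_1 = 126; cy_1 = 124; r_1 = 26; cx_2 = 198; cy_2 = 164; r_2 = 24; x1_3 = 22; y1_3 = 74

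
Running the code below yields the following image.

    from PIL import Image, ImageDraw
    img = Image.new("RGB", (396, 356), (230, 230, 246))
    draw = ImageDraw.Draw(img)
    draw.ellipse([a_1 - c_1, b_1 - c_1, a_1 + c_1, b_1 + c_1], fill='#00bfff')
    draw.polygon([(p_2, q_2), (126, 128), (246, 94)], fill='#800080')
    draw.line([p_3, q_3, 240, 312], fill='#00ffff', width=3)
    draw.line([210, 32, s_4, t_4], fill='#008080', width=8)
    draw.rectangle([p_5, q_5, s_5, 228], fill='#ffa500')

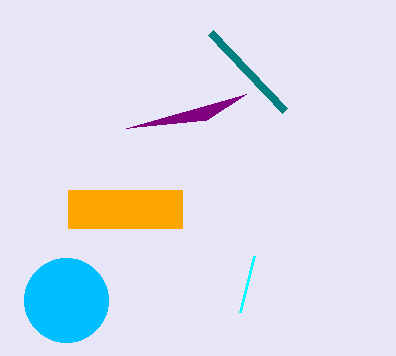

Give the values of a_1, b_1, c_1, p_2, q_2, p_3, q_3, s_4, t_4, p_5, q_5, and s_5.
a_1 = 66
b_1 = 300
c_1 = 42
p_2 = 206
q_2 = 120
p_3 = 254
q_3 = 256
s_4 = 284
t_4 = 110
p_5 = 68
q_5 = 190
s_5 = 182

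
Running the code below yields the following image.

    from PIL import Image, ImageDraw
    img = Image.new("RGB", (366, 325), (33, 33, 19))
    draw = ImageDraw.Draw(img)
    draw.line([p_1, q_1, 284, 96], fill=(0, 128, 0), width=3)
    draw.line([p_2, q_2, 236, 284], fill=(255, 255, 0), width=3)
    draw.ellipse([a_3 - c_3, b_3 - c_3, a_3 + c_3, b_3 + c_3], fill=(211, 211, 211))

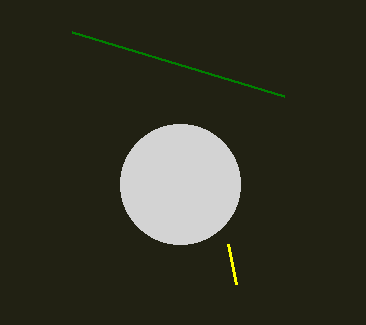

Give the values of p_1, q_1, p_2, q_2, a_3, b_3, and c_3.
p_1 = 72; q_1 = 32; p_2 = 228; q_2 = 244; a_3 = 180; b_3 = 184; c_3 = 60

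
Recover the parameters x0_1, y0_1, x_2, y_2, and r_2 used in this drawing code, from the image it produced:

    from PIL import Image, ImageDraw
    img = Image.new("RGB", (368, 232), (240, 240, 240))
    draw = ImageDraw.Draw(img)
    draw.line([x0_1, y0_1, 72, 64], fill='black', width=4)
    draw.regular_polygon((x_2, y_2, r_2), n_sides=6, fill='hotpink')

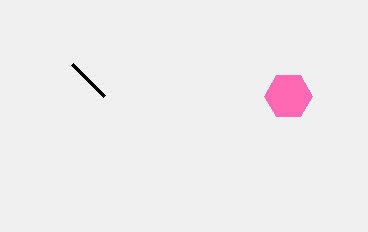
x0_1 = 104; y0_1 = 96; x_2 = 288; y_2 = 96; r_2 = 24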